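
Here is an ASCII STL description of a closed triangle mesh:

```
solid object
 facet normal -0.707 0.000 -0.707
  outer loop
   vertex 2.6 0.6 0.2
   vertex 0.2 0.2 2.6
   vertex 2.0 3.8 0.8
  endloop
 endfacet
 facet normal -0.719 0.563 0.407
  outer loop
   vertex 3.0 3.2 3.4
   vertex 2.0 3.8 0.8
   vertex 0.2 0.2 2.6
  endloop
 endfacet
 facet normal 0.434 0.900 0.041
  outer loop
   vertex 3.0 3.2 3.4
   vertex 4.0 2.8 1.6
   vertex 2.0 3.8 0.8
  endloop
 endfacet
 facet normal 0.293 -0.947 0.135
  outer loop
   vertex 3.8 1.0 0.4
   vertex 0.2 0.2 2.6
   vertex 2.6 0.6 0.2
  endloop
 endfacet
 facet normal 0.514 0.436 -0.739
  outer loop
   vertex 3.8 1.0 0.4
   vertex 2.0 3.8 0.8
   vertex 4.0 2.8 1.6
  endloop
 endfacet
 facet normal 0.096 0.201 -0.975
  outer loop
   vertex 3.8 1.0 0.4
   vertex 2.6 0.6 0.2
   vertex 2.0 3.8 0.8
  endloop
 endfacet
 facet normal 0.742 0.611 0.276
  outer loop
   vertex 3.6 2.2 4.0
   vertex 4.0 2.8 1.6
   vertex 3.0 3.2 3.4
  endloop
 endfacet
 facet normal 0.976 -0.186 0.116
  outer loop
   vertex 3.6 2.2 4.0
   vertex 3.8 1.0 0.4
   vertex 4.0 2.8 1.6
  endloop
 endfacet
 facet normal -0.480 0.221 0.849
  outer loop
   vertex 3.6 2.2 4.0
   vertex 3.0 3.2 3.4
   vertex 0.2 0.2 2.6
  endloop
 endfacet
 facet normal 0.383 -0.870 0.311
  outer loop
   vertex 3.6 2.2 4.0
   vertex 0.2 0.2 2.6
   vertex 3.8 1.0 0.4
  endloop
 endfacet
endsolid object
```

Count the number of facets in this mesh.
10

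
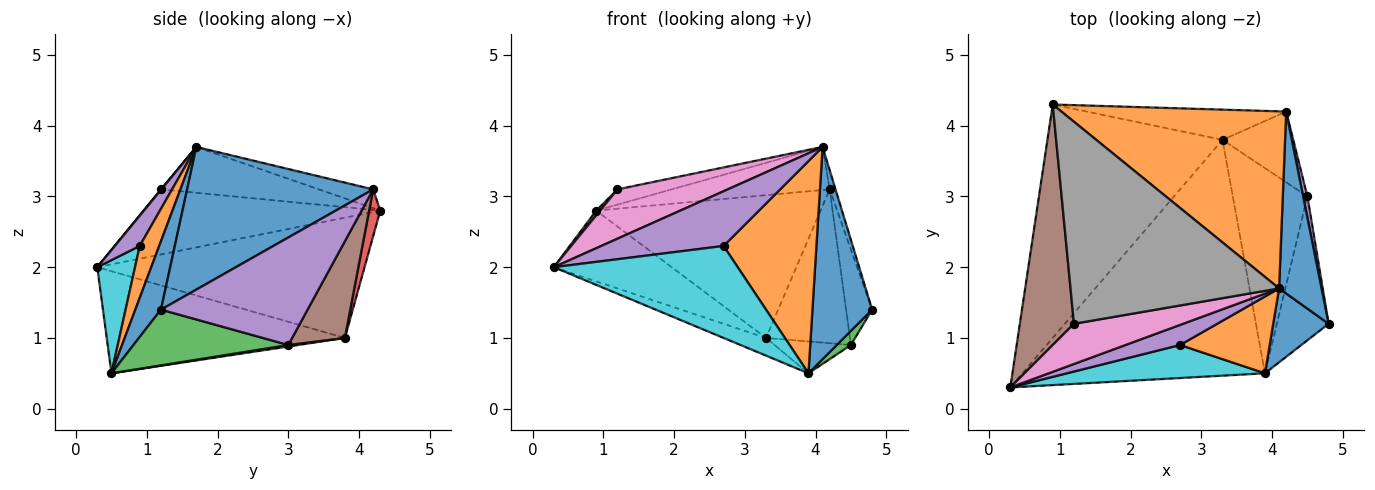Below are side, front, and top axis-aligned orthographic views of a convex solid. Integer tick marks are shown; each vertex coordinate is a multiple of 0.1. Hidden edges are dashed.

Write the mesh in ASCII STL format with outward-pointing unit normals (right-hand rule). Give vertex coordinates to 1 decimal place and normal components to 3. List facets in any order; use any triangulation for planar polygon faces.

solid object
 facet normal 0.958 0.030 0.285
  outer loop
   vertex 4.2 4.2 3.1
   vertex 4.1 1.7 3.7
   vertex 4.8 1.2 1.4
  endloop
 endfacet
 facet normal -0.081 0.236 0.968
  outer loop
   vertex 4.2 4.2 3.1
   vertex 0.9 4.3 2.8
   vertex 4.1 1.7 3.7
  endloop
 endfacet
 facet normal -0.549 0.242 -0.800
  outer loop
   vertex 3.3 3.8 1.0
   vertex 0.3 0.3 2.0
   vertex 0.9 4.3 2.8
  endloop
 endfacet
 facet normal 0.048 0.977 -0.207
  outer loop
   vertex 3.3 3.8 1.0
   vertex 0.9 4.3 2.8
   vertex 4.2 4.2 3.1
  endloop
 endfacet
 facet normal 0.188 -0.922 0.339
  outer loop
   vertex 2.7 0.9 2.3
   vertex 4.1 1.7 3.7
   vertex 0.3 0.3 2.0
  endloop
 endfacet
 facet normal -0.769 -0.013 0.639
  outer loop
   vertex 1.2 1.2 3.1
   vertex 0.9 4.3 2.8
   vertex 0.3 0.3 2.0
  endloop
 endfacet
 facet normal 0.003 -0.775 0.632
  outer loop
   vertex 1.2 1.2 3.1
   vertex 0.3 0.3 2.0
   vertex 4.1 1.7 3.7
  endloop
 endfacet
 facet normal -0.214 0.074 0.974
  outer loop
   vertex 1.2 1.2 3.1
   vertex 4.1 1.7 3.7
   vertex 0.9 4.3 2.8
  endloop
 endfacet
 facet normal -0.387 0.069 -0.920
  outer loop
   vertex 3.9 0.5 0.5
   vertex 0.3 0.3 2.0
   vertex 3.3 3.8 1.0
  endloop
 endfacet
 facet normal 0.190 -0.924 0.332
  outer loop
   vertex 3.9 0.5 0.5
   vertex 2.7 0.9 2.3
   vertex 0.3 0.3 2.0
  endloop
 endfacet
 facet normal 0.376 -0.875 0.305
  outer loop
   vertex 3.9 0.5 0.5
   vertex 4.8 1.2 1.4
   vertex 4.1 1.7 3.7
  endloop
 endfacet
 facet normal 0.193 -0.923 0.334
  outer loop
   vertex 3.9 0.5 0.5
   vertex 4.1 1.7 3.7
   vertex 2.7 0.9 2.3
  endloop
 endfacet
 facet normal 0.731 -0.067 -0.679
  outer loop
   vertex 4.5 3.0 0.9
   vertex 4.8 1.2 1.4
   vertex 3.9 0.5 0.5
  endloop
 endfacet
 facet normal 0.020 0.153 -0.988
  outer loop
   vertex 4.5 3.0 0.9
   vertex 3.9 0.5 0.5
   vertex 3.3 3.8 1.0
  endloop
 endfacet
 facet normal 0.984 0.175 0.039
  outer loop
   vertex 4.5 3.0 0.9
   vertex 4.2 4.2 3.1
   vertex 4.8 1.2 1.4
  endloop
 endfacet
 facet normal 0.496 0.789 -0.363
  outer loop
   vertex 4.5 3.0 0.9
   vertex 3.3 3.8 1.0
   vertex 4.2 4.2 3.1
  endloop
 endfacet
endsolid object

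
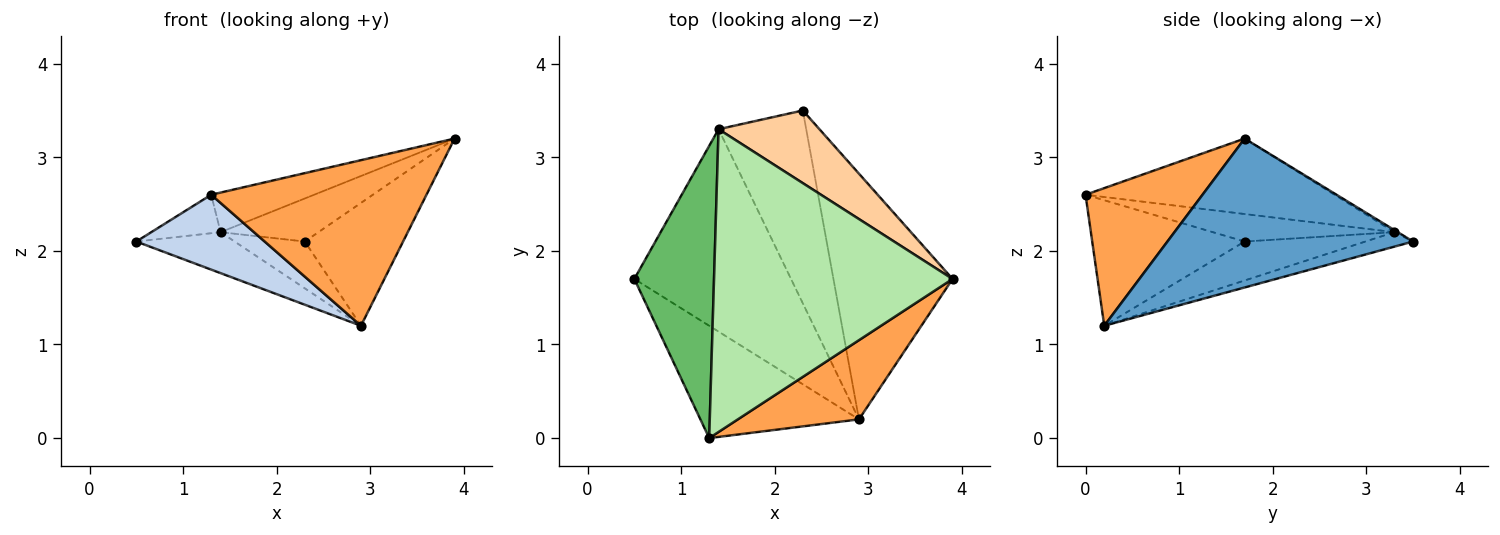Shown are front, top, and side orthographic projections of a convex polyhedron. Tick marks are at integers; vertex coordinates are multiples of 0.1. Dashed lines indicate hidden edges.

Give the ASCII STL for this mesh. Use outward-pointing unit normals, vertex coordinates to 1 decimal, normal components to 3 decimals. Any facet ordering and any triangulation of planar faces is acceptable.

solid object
 facet normal 0.745 0.298 -0.596
  outer loop
   vertex 2.9 0.2 1.2
   vertex 2.3 3.5 2.1
   vertex 3.9 1.7 3.2
  endloop
 endfacet
 facet normal -0.550 -0.463 -0.695
  outer loop
   vertex 1.3 0.0 2.6
   vertex 0.5 1.7 2.1
   vertex 2.9 0.2 1.2
  endloop
 endfacet
 facet normal 0.440 -0.810 0.387
  outer loop
   vertex 1.3 0.0 2.6
   vertex 2.9 0.2 1.2
   vertex 3.9 1.7 3.2
  endloop
 endfacet
 facet normal -0.018 0.510 0.860
  outer loop
   vertex 1.4 3.3 2.2
   vertex 3.9 1.7 3.2
   vertex 2.3 3.5 2.1
  endloop
 endfacet
 facet normal -0.324 0.124 0.938
  outer loop
   vertex 1.4 3.3 2.2
   vertex 0.5 1.7 2.1
   vertex 1.3 0.0 2.6
  endloop
 endfacet
 facet normal -0.299 0.124 0.946
  outer loop
   vertex 1.4 3.3 2.2
   vertex 1.3 0.0 2.6
   vertex 3.9 1.7 3.2
  endloop
 endfacet
 facet normal -0.237 0.193 -0.952
  outer loop
   vertex 1.4 3.3 2.2
   vertex 2.9 0.2 1.2
   vertex 0.5 1.7 2.1
  endloop
 endfacet
 facet normal -0.158 0.233 -0.960
  outer loop
   vertex 1.4 3.3 2.2
   vertex 2.3 3.5 2.1
   vertex 2.9 0.2 1.2
  endloop
 endfacet
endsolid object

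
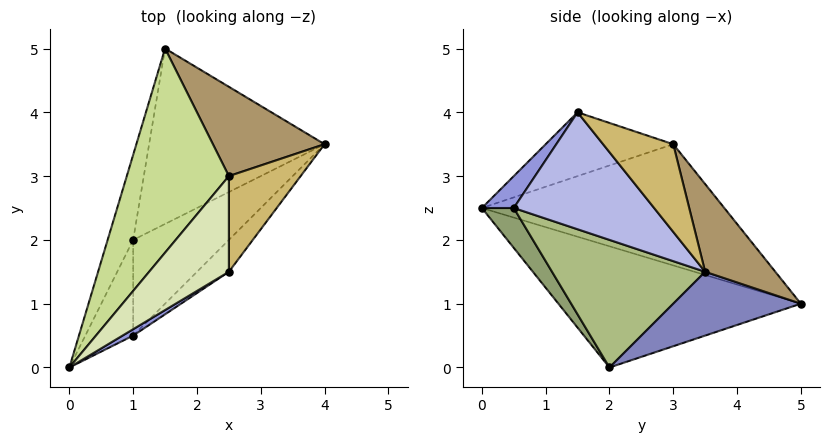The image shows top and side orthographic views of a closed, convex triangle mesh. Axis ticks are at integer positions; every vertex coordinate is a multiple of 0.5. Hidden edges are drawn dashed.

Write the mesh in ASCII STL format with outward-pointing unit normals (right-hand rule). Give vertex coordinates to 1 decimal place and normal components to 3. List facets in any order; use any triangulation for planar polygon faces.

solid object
 facet normal -0.953 0.226 -0.201
  outer loop
   vertex 1.0 2.0 0.0
   vertex 0.0 0.0 2.5
   vertex 1.5 5.0 1.0
  endloop
 endfacet
 facet normal 0.331 0.248 -0.910
  outer loop
   vertex 1.0 2.0 0.0
   vertex 1.5 5.0 1.0
   vertex 4.0 3.5 1.5
  endloop
 endfacet
 facet normal 0.442 -0.885 0.147
  outer loop
   vertex 1.0 0.5 2.5
   vertex 2.5 1.5 4.0
   vertex 0.0 0.0 2.5
  endloop
 endfacet
 facet normal 0.665 -0.725 -0.181
  outer loop
   vertex 1.0 0.5 2.5
   vertex 4.0 3.5 1.5
   vertex 2.5 1.5 4.0
  endloop
 endfacet
 facet normal 0.394 -0.788 -0.473
  outer loop
   vertex 1.0 0.5 2.5
   vertex 0.0 0.0 2.5
   vertex 1.0 2.0 0.0
  endloop
 endfacet
 facet normal 0.566 -0.707 -0.424
  outer loop
   vertex 1.0 0.5 2.5
   vertex 1.0 2.0 0.0
   vertex 4.0 3.5 1.5
  endloop
 endfacet
 facet normal -0.705 0.389 0.593
  outer loop
   vertex 2.5 3.0 3.5
   vertex 1.5 5.0 1.0
   vertex 0.0 0.0 2.5
  endloop
 endfacet
 facet normal -0.605 0.252 0.756
  outer loop
   vertex 2.5 3.0 3.5
   vertex 0.0 0.0 2.5
   vertex 2.5 1.5 4.0
  endloop
 endfacet
 facet normal 0.378 0.791 0.481
  outer loop
   vertex 2.5 3.0 3.5
   vertex 4.0 3.5 1.5
   vertex 1.5 5.0 1.0
  endloop
 endfacet
 facet normal 0.757 0.207 0.620
  outer loop
   vertex 2.5 3.0 3.5
   vertex 2.5 1.5 4.0
   vertex 4.0 3.5 1.5
  endloop
 endfacet
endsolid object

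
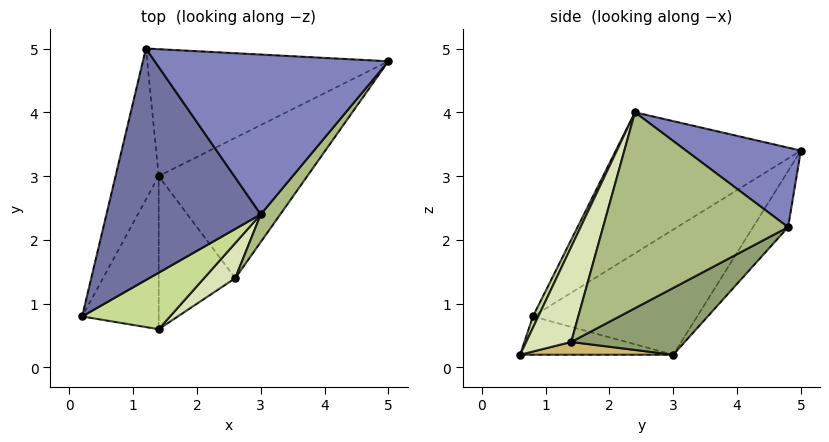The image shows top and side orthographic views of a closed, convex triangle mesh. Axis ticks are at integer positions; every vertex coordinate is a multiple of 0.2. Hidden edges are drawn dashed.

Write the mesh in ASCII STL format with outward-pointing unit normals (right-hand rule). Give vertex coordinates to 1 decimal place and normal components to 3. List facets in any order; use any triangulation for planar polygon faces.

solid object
 facet normal -0.647 -0.284 0.708
  outer loop
   vertex 3.0 2.4 4.0
   vertex 1.2 5.0 3.4
   vertex 0.2 0.8 0.8
  endloop
 endfacet
 facet normal 0.295 0.404 0.866
  outer loop
   vertex 3.0 2.4 4.0
   vertex 5.0 4.8 2.2
   vertex 1.2 5.0 3.4
  endloop
 endfacet
 facet normal -0.870 0.393 -0.300
  outer loop
   vertex 1.4 3.0 0.2
   vertex 0.2 0.8 0.8
   vertex 1.2 5.0 3.4
  endloop
 endfacet
 facet normal -0.124 0.838 -0.531
  outer loop
   vertex 1.4 3.0 0.2
   vertex 1.2 5.0 3.4
   vertex 5.0 4.8 2.2
  endloop
 endfacet
 facet normal 0.403 0.190 -0.895
  outer loop
   vertex 2.6 1.4 0.4
   vertex 1.4 3.0 0.2
   vertex 5.0 4.8 2.2
  endloop
 endfacet
 facet normal 0.794 -0.602 0.079
  outer loop
   vertex 2.6 1.4 0.4
   vertex 5.0 4.8 2.2
   vertex 3.0 2.4 4.0
  endloop
 endfacet
 facet normal 0.053 -0.911 0.409
  outer loop
   vertex 1.4 0.6 0.2
   vertex 3.0 2.4 4.0
   vertex 0.2 0.8 0.8
  endloop
 endfacet
 facet normal 0.526 -0.833 0.173
  outer loop
   vertex 1.4 0.6 0.2
   vertex 2.6 1.4 0.4
   vertex 3.0 2.4 4.0
  endloop
 endfacet
 facet normal -0.447 0.000 -0.894
  outer loop
   vertex 1.4 0.6 0.2
   vertex 0.2 0.8 0.8
   vertex 1.4 3.0 0.2
  endloop
 endfacet
 facet normal 0.164 0.000 -0.986
  outer loop
   vertex 1.4 0.6 0.2
   vertex 1.4 3.0 0.2
   vertex 2.6 1.4 0.4
  endloop
 endfacet
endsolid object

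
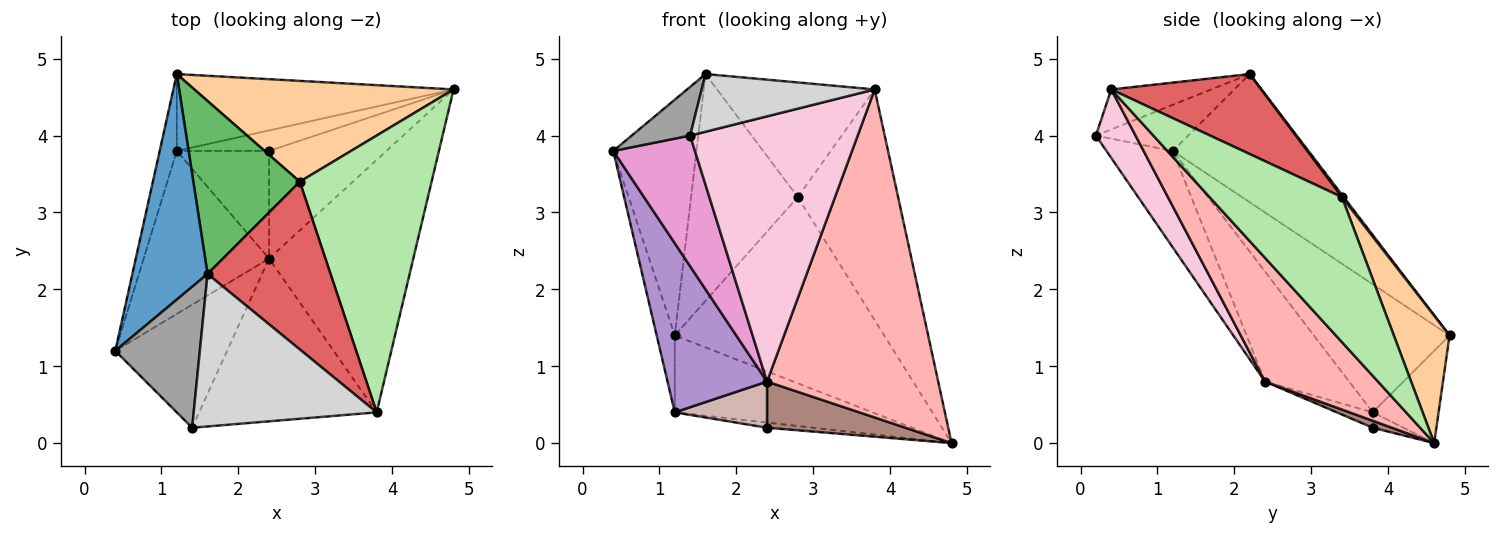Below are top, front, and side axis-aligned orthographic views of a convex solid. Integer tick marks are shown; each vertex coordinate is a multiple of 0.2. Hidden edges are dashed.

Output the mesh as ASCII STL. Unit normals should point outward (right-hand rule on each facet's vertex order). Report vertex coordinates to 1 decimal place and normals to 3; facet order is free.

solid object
 facet normal -0.762 0.468 0.447
  outer loop
   vertex 1.6 2.2 4.8
   vertex 1.2 4.8 1.4
   vertex 0.4 1.2 3.8
  endloop
 endfacet
 facet normal -0.983 0.131 -0.131
  outer loop
   vertex 1.2 3.8 0.4
   vertex 0.4 1.2 3.8
   vertex 1.2 4.8 1.4
  endloop
 endfacet
 facet normal -0.229 0.688 -0.688
  outer loop
   vertex 1.2 3.8 0.4
   vertex 1.2 4.8 1.4
   vertex 4.8 4.6 0.0
  endloop
 endfacet
 facet normal 0.228 0.856 0.464
  outer loop
   vertex 2.8 3.4 3.2
   vertex 4.8 4.6 0.0
   vertex 1.2 4.8 1.4
  endloop
 endfacet
 facet normal 0.013 0.795 0.606
  outer loop
   vertex 2.8 3.4 3.2
   vertex 1.2 4.8 1.4
   vertex 1.6 2.2 4.8
  endloop
 endfacet
 facet normal 0.645 0.489 0.587
  outer loop
   vertex 2.8 3.4 3.2
   vertex 3.8 0.4 4.6
   vertex 4.8 4.6 0.0
  endloop
 endfacet
 facet normal 0.473 0.497 0.727
  outer loop
   vertex 2.8 3.4 3.2
   vertex 1.6 2.2 4.8
   vertex 3.8 0.4 4.6
  endloop
 endfacet
 facet normal 0.464 -0.702 -0.540
  outer loop
   vertex 2.4 2.4 0.8
   vertex 4.8 4.6 0.0
   vertex 3.8 0.4 4.6
  endloop
 endfacet
 facet normal -0.520 -0.615 -0.593
  outer loop
   vertex 2.4 2.4 0.8
   vertex 0.4 1.2 3.8
   vertex 1.2 3.8 0.4
  endloop
 endfacet
 facet normal -0.160 0.239 -0.958
  outer loop
   vertex 2.4 3.8 0.2
   vertex 1.2 3.8 0.4
   vertex 4.8 4.6 0.0
  endloop
 endfacet
 facet normal 0.055 -0.393 -0.918
  outer loop
   vertex 2.4 3.8 0.2
   vertex 4.8 4.6 0.0
   vertex 2.4 2.4 0.8
  endloop
 endfacet
 facet normal -0.151 -0.389 -0.909
  outer loop
   vertex 2.4 3.8 0.2
   vertex 2.4 2.4 0.8
   vertex 1.2 3.8 0.4
  endloop
 endfacet
 facet normal -0.509 -0.627 -0.590
  outer loop
   vertex 1.4 0.2 4.0
   vertex 0.4 1.2 3.8
   vertex 2.4 2.4 0.8
  endloop
 endfacet
 facet normal 0.198 -0.836 -0.513
  outer loop
   vertex 1.4 0.2 4.0
   vertex 2.4 2.4 0.8
   vertex 3.8 0.4 4.6
  endloop
 endfacet
 facet normal -0.458 -0.290 0.840
  outer loop
   vertex 1.4 0.2 4.0
   vertex 1.6 2.2 4.8
   vertex 0.4 1.2 3.8
  endloop
 endfacet
 facet normal -0.200 -0.347 0.916
  outer loop
   vertex 1.4 0.2 4.0
   vertex 3.8 0.4 4.6
   vertex 1.6 2.2 4.8
  endloop
 endfacet
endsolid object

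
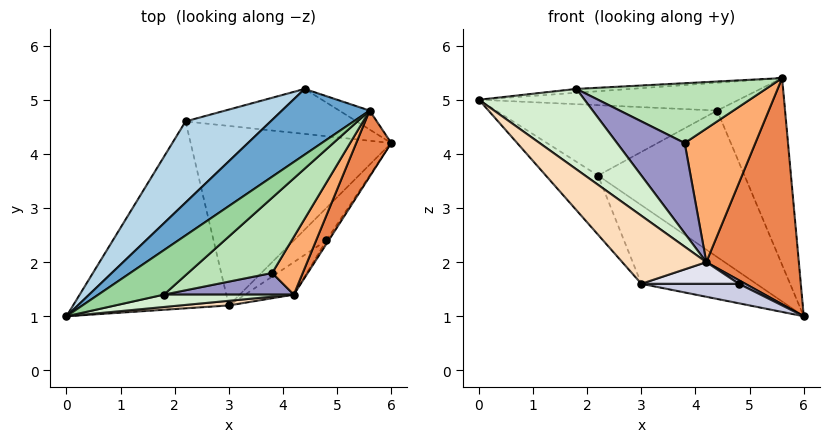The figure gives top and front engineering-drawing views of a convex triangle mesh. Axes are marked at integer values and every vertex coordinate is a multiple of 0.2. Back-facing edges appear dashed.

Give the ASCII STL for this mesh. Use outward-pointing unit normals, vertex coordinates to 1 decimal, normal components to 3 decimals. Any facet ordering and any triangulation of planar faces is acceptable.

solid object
 facet normal -0.314 0.370 0.874
  outer loop
   vertex 5.6 4.8 5.4
   vertex 4.4 5.2 4.8
   vertex 0.0 1.0 5.0
  endloop
 endfacet
 facet normal 0.357 0.929 -0.094
  outer loop
   vertex 5.6 4.8 5.4
   vertex 6.0 4.2 1.0
   vertex 4.4 5.2 4.8
  endloop
 endfacet
 facet normal -0.509 0.564 0.651
  outer loop
   vertex 2.2 4.6 3.6
   vertex 0.0 1.0 5.0
   vertex 4.4 5.2 4.8
  endloop
 endfacet
 facet normal -0.100 0.951 -0.292
  outer loop
   vertex 2.2 4.6 3.6
   vertex 4.4 5.2 4.8
   vertex 6.0 4.2 1.0
  endloop
 endfacet
 facet normal 0.855 -0.498 0.146
  outer loop
   vertex 4.2 1.4 2.0
   vertex 6.0 4.2 1.0
   vertex 5.6 4.8 5.4
  endloop
 endfacet
 facet normal 0.785 -0.569 0.246
  outer loop
   vertex 3.8 1.8 4.2
   vertex 4.2 1.4 2.0
   vertex 5.6 4.8 5.4
  endloop
 endfacet
 facet normal -0.740 0.203 -0.641
  outer loop
   vertex 3.0 1.2 1.6
   vertex 0.0 1.0 5.0
   vertex 2.2 4.6 3.6
  endloop
 endfacet
 facet normal 0.142 -0.988 0.067
  outer loop
   vertex 3.0 1.2 1.6
   vertex 4.2 1.4 2.0
   vertex 0.0 1.0 5.0
  endloop
 endfacet
 facet normal -0.505 0.346 -0.791
  outer loop
   vertex 3.0 1.2 1.6
   vertex 2.2 4.6 3.6
   vertex 6.0 4.2 1.0
  endloop
 endfacet
 facet normal -0.129 0.086 0.988
  outer loop
   vertex 1.8 1.4 5.2
   vertex 5.6 4.8 5.4
   vertex 0.0 1.0 5.0
  endloop
 endfacet
 facet normal 0.458 -0.553 0.696
  outer loop
   vertex 1.8 1.4 5.2
   vertex 3.8 1.8 4.2
   vertex 5.6 4.8 5.4
  endloop
 endfacet
 facet normal 0.199 -0.969 0.149
  outer loop
   vertex 1.8 1.4 5.2
   vertex 0.0 1.0 5.0
   vertex 4.2 1.4 2.0
  endloop
 endfacet
 facet normal 0.297 -0.928 0.223
  outer loop
   vertex 1.8 1.4 5.2
   vertex 4.2 1.4 2.0
   vertex 3.8 1.8 4.2
  endloop
 endfacet
 facet normal 0.577 -0.577 -0.577
  outer loop
   vertex 4.8 2.4 1.6
   vertex 6.0 4.2 1.0
   vertex 4.2 1.4 2.0
  endloop
 endfacet
 facet normal 0.324 -0.487 -0.811
  outer loop
   vertex 4.8 2.4 1.6
   vertex 3.0 1.2 1.6
   vertex 6.0 4.2 1.0
  endloop
 endfacet
 facet normal 0.347 -0.520 -0.780
  outer loop
   vertex 4.8 2.4 1.6
   vertex 4.2 1.4 2.0
   vertex 3.0 1.2 1.6
  endloop
 endfacet
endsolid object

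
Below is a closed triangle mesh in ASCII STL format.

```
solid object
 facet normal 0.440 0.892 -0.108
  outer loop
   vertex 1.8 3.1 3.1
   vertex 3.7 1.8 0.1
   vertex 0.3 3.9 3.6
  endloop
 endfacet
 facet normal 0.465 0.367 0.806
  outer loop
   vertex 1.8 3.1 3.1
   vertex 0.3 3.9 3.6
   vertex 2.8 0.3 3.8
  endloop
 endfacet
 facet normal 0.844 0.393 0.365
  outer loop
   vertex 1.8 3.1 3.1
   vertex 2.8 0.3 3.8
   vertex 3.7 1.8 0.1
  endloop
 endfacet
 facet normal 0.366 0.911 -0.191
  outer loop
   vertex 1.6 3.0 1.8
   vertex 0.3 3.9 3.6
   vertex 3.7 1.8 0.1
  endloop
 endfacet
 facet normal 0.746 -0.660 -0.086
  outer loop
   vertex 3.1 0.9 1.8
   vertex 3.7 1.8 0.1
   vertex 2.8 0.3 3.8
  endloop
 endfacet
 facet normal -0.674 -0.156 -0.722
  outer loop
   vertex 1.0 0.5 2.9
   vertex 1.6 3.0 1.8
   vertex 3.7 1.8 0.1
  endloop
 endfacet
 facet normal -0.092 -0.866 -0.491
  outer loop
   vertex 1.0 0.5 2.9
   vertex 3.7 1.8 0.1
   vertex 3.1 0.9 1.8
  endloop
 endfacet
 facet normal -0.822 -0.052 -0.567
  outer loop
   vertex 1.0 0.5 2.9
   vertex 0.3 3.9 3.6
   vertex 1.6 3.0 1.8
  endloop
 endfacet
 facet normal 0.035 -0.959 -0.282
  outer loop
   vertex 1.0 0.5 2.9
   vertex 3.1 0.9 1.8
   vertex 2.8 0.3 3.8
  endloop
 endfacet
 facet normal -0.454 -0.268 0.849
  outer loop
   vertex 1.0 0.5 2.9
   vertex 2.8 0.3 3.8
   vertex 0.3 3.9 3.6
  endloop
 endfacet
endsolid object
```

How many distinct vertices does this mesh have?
7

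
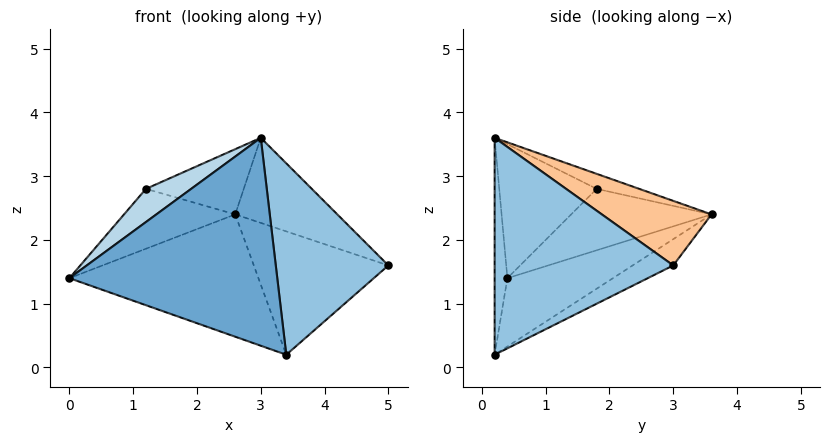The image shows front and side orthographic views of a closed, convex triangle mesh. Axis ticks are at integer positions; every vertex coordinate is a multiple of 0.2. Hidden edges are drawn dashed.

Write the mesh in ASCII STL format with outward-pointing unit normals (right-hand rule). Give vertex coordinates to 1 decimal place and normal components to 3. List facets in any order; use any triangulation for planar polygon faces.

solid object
 facet normal -0.061 -0.998 -0.007
  outer loop
   vertex 3.0 0.2 3.6
   vertex 0.0 0.4 1.4
   vertex 3.4 0.2 0.2
  endloop
 endfacet
 facet normal 0.842 -0.531 0.099
  outer loop
   vertex 3.0 0.2 3.6
   vertex 3.4 0.2 0.2
   vertex 5.0 3.0 1.6
  endloop
 endfacet
 facet normal -0.581 -0.270 0.768
  outer loop
   vertex 1.2 1.8 2.8
   vertex 0.0 0.4 1.4
   vertex 3.0 0.2 3.6
  endloop
 endfacet
 facet normal -0.267 0.478 -0.837
  outer loop
   vertex 2.6 3.6 2.4
   vertex 3.4 0.2 0.2
   vertex 0.0 0.4 1.4
  endloop
 endfacet
 facet normal -0.154 0.511 -0.846
  outer loop
   vertex 2.6 3.6 2.4
   vertex 5.0 3.0 1.6
   vertex 3.4 0.2 0.2
  endloop
 endfacet
 facet normal -0.783 0.620 0.051
  outer loop
   vertex 2.6 3.6 2.4
   vertex 0.0 0.4 1.4
   vertex 1.2 1.8 2.8
  endloop
 endfacet
 facet normal 0.374 0.347 0.860
  outer loop
   vertex 2.6 3.6 2.4
   vertex 3.0 0.2 3.6
   vertex 5.0 3.0 1.6
  endloop
 endfacet
 facet normal -0.137 0.315 0.939
  outer loop
   vertex 2.6 3.6 2.4
   vertex 1.2 1.8 2.8
   vertex 3.0 0.2 3.6
  endloop
 endfacet
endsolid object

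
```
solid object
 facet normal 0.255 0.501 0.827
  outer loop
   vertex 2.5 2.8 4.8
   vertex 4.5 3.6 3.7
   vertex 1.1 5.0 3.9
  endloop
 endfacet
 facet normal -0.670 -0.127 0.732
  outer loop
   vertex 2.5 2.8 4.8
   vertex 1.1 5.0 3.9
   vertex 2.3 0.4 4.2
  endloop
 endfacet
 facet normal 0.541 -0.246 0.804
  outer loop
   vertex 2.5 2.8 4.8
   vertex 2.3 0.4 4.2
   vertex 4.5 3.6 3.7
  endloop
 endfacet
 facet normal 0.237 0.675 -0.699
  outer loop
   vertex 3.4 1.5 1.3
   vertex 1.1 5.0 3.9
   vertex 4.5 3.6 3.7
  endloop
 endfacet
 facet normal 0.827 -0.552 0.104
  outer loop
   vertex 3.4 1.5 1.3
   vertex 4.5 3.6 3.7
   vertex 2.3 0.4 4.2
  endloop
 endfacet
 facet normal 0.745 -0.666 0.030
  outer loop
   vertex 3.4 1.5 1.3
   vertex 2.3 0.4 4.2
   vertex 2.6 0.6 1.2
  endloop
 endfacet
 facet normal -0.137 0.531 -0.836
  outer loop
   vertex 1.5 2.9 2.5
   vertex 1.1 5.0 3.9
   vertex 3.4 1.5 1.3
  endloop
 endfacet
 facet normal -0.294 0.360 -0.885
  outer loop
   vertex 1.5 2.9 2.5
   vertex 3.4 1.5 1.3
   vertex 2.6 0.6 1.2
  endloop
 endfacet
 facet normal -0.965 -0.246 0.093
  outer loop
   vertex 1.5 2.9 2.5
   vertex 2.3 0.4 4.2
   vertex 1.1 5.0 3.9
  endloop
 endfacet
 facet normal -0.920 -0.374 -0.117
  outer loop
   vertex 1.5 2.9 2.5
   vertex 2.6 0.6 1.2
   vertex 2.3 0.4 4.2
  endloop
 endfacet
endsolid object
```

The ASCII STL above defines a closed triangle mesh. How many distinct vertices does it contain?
7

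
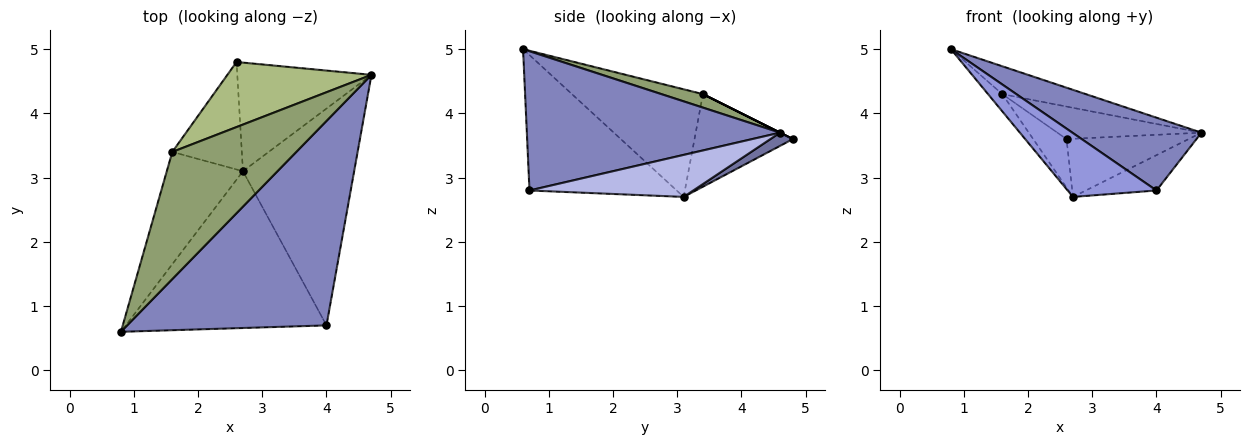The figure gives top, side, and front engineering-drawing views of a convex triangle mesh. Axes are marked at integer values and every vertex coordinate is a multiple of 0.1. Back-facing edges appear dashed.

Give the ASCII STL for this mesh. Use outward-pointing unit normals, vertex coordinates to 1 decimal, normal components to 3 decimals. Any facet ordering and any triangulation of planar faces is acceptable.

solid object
 facet normal 0.087 0.470 -0.878
  outer loop
   vertex 2.7 3.1 2.7
   vertex 2.6 4.8 3.6
   vertex 4.7 4.6 3.7
  endloop
 endfacet
 facet normal 0.550 -0.280 0.787
  outer loop
   vertex 4.0 0.7 2.8
   vertex 4.7 4.6 3.7
   vertex 0.8 0.6 5.0
  endloop
 endfacet
 facet normal -0.530 -0.320 -0.785
  outer loop
   vertex 4.0 0.7 2.8
   vertex 0.8 0.6 5.0
   vertex 2.7 3.1 2.7
  endloop
 endfacet
 facet normal 0.349 0.151 -0.925
  outer loop
   vertex 4.0 0.7 2.8
   vertex 2.7 3.1 2.7
   vertex 4.7 4.6 3.7
  endloop
 endfacet
 facet normal 0.106 0.213 0.971
  outer loop
   vertex 1.6 3.4 4.3
   vertex 0.8 0.6 5.0
   vertex 4.7 4.6 3.7
  endloop
 endfacet
 facet normal 0.000 0.447 0.894
  outer loop
   vertex 1.6 3.4 4.3
   vertex 4.7 4.6 3.7
   vertex 2.6 4.8 3.6
  endloop
 endfacet
 facet normal -0.813 0.088 -0.576
  outer loop
   vertex 1.6 3.4 4.3
   vertex 2.7 3.1 2.7
   vertex 0.8 0.6 5.0
  endloop
 endfacet
 facet normal -0.772 0.261 -0.580
  outer loop
   vertex 1.6 3.4 4.3
   vertex 2.6 4.8 3.6
   vertex 2.7 3.1 2.7
  endloop
 endfacet
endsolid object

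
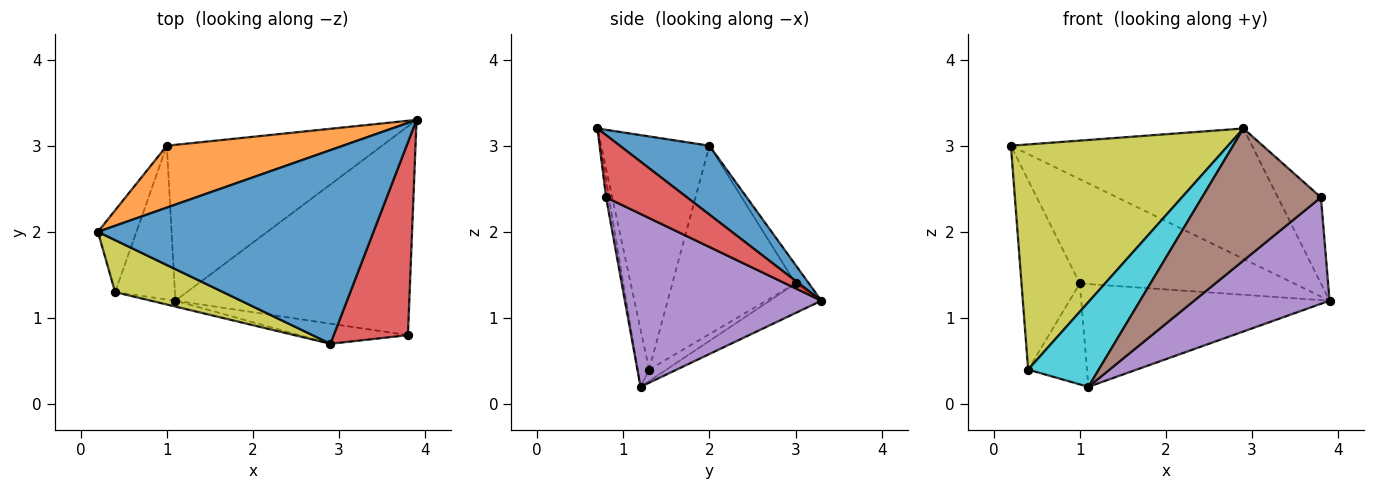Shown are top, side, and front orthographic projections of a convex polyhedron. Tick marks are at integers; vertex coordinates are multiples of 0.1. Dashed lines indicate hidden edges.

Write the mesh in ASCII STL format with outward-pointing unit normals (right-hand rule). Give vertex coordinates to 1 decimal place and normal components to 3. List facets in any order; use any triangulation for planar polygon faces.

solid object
 facet normal 0.203 0.547 0.812
  outer loop
   vertex 2.9 0.7 3.2
   vertex 3.9 3.3 1.2
   vertex 0.2 2.0 3.0
  endloop
 endfacet
 facet normal -0.054 0.859 0.510
  outer loop
   vertex 1.0 3.0 1.4
   vertex 0.2 2.0 3.0
   vertex 3.9 3.3 1.2
  endloop
 endfacet
 facet normal -0.114 0.547 -0.830
  outer loop
   vertex 1.0 3.0 1.4
   vertex 3.9 3.3 1.2
   vertex 1.1 1.2 0.2
  endloop
 endfacet
 facet normal 0.608 0.324 0.725
  outer loop
   vertex 3.8 0.8 2.4
   vertex 3.9 3.3 1.2
   vertex 2.9 0.7 3.2
  endloop
 endfacet
 facet normal 0.550 -0.379 -0.744
  outer loop
   vertex 3.8 0.8 2.4
   vertex 1.1 1.2 0.2
   vertex 3.9 3.3 1.2
  endloop
 endfacet
 facet normal -0.024 -0.988 -0.150
  outer loop
   vertex 3.8 0.8 2.4
   vertex 2.9 0.7 3.2
   vertex 1.1 1.2 0.2
  endloop
 endfacet
 facet normal -0.889 0.421 -0.182
  outer loop
   vertex 0.4 1.3 0.4
   vertex 0.2 2.0 3.0
   vertex 1.0 3.0 1.4
  endloop
 endfacet
 facet normal -0.159 0.542 -0.826
  outer loop
   vertex 0.4 1.3 0.4
   vertex 1.0 3.0 1.4
   vertex 1.1 1.2 0.2
  endloop
 endfacet
 facet normal -0.437 -0.876 0.202
  outer loop
   vertex 0.4 1.3 0.4
   vertex 2.9 0.7 3.2
   vertex 0.2 2.0 3.0
  endloop
 endfacet
 facet normal -0.160 -0.985 -0.068
  outer loop
   vertex 0.4 1.3 0.4
   vertex 1.1 1.2 0.2
   vertex 2.9 0.7 3.2
  endloop
 endfacet
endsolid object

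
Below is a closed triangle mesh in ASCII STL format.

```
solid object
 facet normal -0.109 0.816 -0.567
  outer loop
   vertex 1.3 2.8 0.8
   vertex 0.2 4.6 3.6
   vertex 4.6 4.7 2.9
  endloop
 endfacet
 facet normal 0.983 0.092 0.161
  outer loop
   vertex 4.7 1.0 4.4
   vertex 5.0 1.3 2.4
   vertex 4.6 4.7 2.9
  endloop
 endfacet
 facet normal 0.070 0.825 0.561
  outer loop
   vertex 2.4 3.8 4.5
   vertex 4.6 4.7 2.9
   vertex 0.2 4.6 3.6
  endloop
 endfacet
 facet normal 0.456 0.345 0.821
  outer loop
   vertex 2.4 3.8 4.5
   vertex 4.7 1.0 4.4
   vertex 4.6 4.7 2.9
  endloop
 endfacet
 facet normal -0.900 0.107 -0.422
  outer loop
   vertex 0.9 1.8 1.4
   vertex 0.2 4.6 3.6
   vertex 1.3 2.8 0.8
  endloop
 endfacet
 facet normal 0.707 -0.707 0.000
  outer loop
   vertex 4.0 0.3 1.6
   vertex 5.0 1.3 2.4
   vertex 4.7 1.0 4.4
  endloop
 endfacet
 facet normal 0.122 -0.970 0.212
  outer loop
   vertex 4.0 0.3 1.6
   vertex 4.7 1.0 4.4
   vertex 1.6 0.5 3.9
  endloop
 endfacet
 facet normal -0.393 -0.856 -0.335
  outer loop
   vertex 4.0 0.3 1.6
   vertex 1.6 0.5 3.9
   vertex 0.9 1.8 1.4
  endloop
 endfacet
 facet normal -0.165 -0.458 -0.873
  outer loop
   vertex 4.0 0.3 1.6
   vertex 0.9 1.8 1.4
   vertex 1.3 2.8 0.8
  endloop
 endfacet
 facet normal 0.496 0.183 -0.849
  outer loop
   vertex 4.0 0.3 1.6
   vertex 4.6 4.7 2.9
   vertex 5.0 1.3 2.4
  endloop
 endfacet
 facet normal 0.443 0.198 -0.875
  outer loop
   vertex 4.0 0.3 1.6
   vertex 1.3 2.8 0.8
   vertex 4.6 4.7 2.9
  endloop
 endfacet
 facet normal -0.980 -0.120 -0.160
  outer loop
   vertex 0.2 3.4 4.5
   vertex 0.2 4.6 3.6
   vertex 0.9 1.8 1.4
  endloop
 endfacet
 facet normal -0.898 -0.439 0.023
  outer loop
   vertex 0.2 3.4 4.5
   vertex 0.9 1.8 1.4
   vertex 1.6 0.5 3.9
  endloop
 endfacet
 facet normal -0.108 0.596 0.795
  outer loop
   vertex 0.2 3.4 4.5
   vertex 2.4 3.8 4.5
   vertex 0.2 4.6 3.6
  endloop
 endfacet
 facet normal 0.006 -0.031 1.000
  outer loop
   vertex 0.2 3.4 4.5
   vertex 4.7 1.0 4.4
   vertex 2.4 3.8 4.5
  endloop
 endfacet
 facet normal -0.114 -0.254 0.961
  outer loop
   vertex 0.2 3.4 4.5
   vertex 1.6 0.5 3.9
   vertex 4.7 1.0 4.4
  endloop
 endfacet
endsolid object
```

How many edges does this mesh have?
24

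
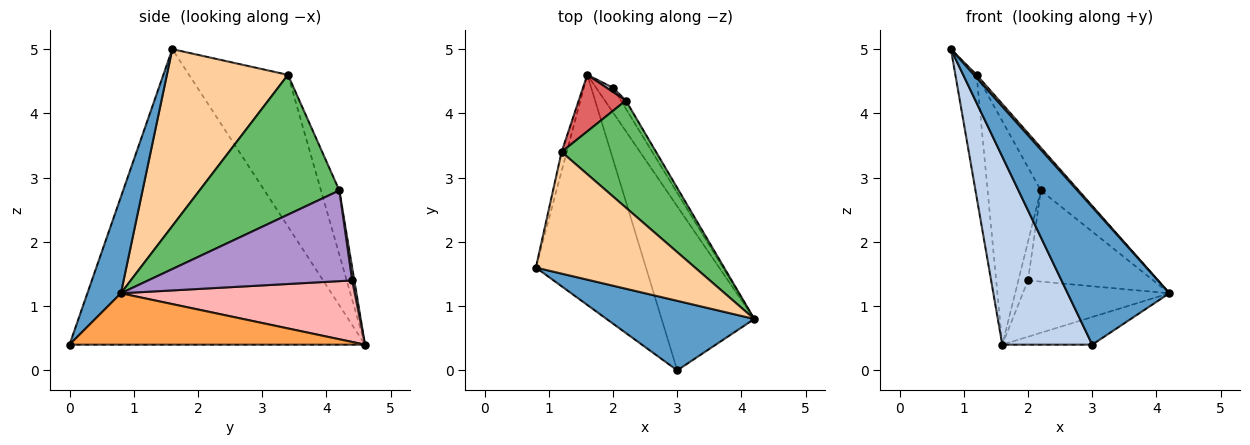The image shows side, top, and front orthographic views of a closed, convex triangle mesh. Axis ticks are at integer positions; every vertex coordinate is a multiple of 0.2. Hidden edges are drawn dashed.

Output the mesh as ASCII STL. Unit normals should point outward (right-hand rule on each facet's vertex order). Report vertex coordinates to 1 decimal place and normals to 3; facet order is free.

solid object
 facet normal 0.282 -0.856 0.433
  outer loop
   vertex 3.0 0.0 0.4
   vertex 4.2 0.8 1.2
   vertex 0.8 1.6 5.0
  endloop
 endfacet
 facet normal -0.901 -0.274 -0.336
  outer loop
   vertex 3.0 0.0 0.4
   vertex 0.8 1.6 5.0
   vertex 1.6 4.6 0.4
  endloop
 endfacet
 facet normal 0.480 0.146 -0.865
  outer loop
   vertex 3.0 0.0 0.4
   vertex 1.6 4.6 0.4
   vertex 4.2 0.8 1.2
  endloop
 endfacet
 facet normal 0.743 -0.017 0.669
  outer loop
   vertex 1.2 3.4 4.6
   vertex 0.8 1.6 5.0
   vertex 4.2 0.8 1.2
  endloop
 endfacet
 facet normal 0.809 0.219 0.546
  outer loop
   vertex 1.2 3.4 4.6
   vertex 4.2 0.8 1.2
   vertex 2.2 4.2 2.8
  endloop
 endfacet
 facet normal -0.977 0.210 -0.033
  outer loop
   vertex 1.2 3.4 4.6
   vertex 1.6 4.6 0.4
   vertex 0.8 1.6 5.0
  endloop
 endfacet
 facet normal -0.317 0.919 0.233
  outer loop
   vertex 1.2 3.4 4.6
   vertex 2.2 4.2 2.8
   vertex 1.6 4.6 0.4
  endloop
 endfacet
 facet normal 0.825 0.517 -0.227
  outer loop
   vertex 2.0 4.4 1.4
   vertex 4.2 0.8 1.2
   vertex 1.6 4.6 0.4
  endloop
 endfacet
 facet normal 0.851 0.523 -0.047
  outer loop
   vertex 2.0 4.4 1.4
   vertex 2.2 4.2 2.8
   vertex 4.2 0.8 1.2
  endloop
 endfacet
 facet normal 0.216 0.970 0.108
  outer loop
   vertex 2.0 4.4 1.4
   vertex 1.6 4.6 0.4
   vertex 2.2 4.2 2.8
  endloop
 endfacet
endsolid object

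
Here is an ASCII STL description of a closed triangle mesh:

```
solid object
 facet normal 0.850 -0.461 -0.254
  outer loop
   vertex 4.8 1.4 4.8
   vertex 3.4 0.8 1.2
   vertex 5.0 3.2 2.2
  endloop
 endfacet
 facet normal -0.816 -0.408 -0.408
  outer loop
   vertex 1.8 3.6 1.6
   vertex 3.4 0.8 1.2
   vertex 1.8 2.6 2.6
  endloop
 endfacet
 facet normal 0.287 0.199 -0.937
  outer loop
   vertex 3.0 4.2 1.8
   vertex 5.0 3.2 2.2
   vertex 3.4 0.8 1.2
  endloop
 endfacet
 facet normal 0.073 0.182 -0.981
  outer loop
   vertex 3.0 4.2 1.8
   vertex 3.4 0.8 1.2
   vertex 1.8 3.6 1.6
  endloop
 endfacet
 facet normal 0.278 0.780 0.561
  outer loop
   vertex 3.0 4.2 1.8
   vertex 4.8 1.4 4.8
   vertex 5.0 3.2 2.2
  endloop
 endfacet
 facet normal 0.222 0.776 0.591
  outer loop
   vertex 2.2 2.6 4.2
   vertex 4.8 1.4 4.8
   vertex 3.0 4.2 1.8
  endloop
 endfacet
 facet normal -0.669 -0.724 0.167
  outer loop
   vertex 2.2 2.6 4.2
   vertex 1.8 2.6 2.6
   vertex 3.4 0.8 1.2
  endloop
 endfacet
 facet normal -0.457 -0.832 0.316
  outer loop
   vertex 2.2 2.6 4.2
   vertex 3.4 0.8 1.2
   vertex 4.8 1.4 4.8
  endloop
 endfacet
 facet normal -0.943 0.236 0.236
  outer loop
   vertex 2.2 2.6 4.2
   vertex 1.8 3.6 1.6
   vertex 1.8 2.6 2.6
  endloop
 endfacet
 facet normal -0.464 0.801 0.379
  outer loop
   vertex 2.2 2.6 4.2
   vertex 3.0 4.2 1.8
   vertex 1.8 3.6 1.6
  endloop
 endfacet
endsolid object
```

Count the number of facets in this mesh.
10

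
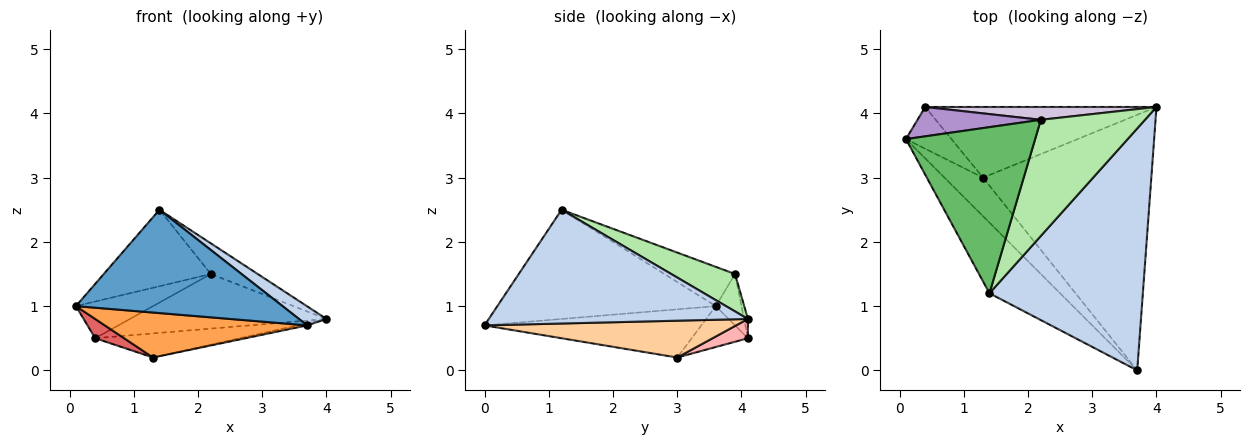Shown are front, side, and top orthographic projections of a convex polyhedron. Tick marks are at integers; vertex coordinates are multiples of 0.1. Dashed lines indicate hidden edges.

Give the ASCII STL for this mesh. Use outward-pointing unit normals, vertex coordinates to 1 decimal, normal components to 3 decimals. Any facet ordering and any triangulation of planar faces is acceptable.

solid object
 facet normal -0.657 -0.622 -0.425
  outer loop
   vertex 1.4 1.2 2.5
   vertex 0.1 3.6 1.0
   vertex 3.7 0.0 0.7
  endloop
 endfacet
 facet normal 0.594 -0.063 0.802
  outer loop
   vertex 1.4 1.2 2.5
   vertex 3.7 0.0 0.7
   vertex 4.0 4.1 0.8
  endloop
 endfacet
 facet normal -0.631 -0.589 -0.505
  outer loop
   vertex 1.3 3.0 0.2
   vertex 3.7 0.0 0.7
   vertex 0.1 3.6 1.0
  endloop
 endfacet
 facet normal 0.214 0.008 -0.977
  outer loop
   vertex 1.3 3.0 0.2
   vertex 4.0 4.1 0.8
   vertex 3.7 0.0 0.7
  endloop
 endfacet
 facet normal -0.266 0.403 0.876
  outer loop
   vertex 2.2 3.9 1.5
   vertex 0.1 3.6 1.0
   vertex 1.4 1.2 2.5
  endloop
 endfacet
 facet normal 0.328 0.241 0.913
  outer loop
   vertex 2.2 3.9 1.5
   vertex 1.4 1.2 2.5
   vertex 4.0 4.1 0.8
  endloop
 endfacet
 facet normal -0.632 -0.325 -0.704
  outer loop
   vertex 0.4 4.1 0.5
   vertex 1.3 3.0 0.2
   vertex 0.1 3.6 1.0
  endloop
 endfacet
 facet normal 0.079 0.322 -0.944
  outer loop
   vertex 0.4 4.1 0.5
   vertex 4.0 4.1 0.8
   vertex 1.3 3.0 0.2
  endloop
 endfacet
 facet normal -0.252 0.756 0.605
  outer loop
   vertex 0.4 4.1 0.5
   vertex 0.1 3.6 1.0
   vertex 2.2 3.9 1.5
  endloop
 endfacet
 facet normal -0.019 0.973 0.229
  outer loop
   vertex 0.4 4.1 0.5
   vertex 2.2 3.9 1.5
   vertex 4.0 4.1 0.8
  endloop
 endfacet
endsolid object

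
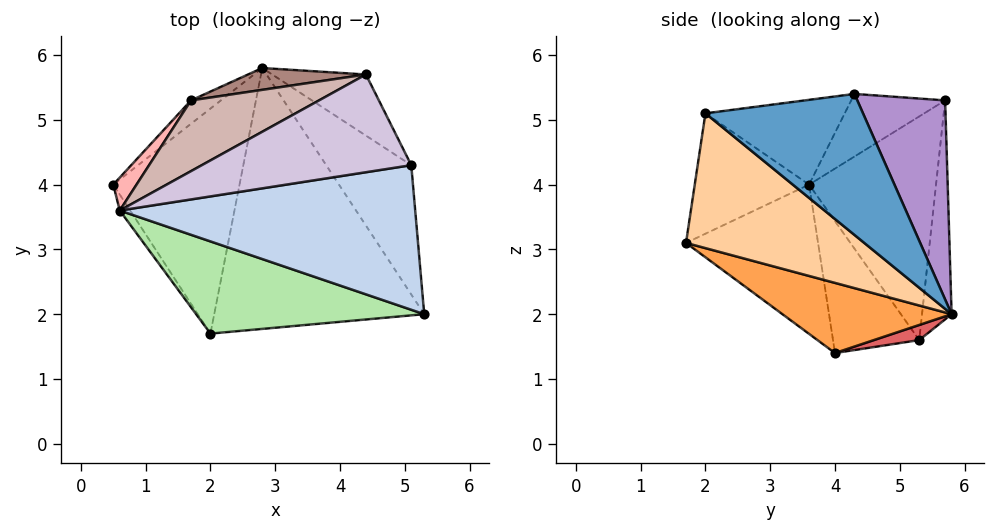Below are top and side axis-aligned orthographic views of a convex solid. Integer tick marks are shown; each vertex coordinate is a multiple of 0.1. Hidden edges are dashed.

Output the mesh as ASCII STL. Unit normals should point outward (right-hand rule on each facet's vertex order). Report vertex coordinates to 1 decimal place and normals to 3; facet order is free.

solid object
 facet normal 0.848 0.140 -0.512
  outer loop
   vertex 5.1 4.3 5.4
   vertex 5.3 2.0 5.1
   vertex 2.8 5.8 2.0
  endloop
 endfacet
 facet normal -0.273 -0.148 0.951
  outer loop
   vertex 0.6 3.6 4.0
   vertex 5.3 2.0 5.1
   vertex 5.1 4.3 5.4
  endloop
 endfacet
 facet normal 0.461 -0.313 -0.830
  outer loop
   vertex 2.0 1.7 3.1
   vertex 0.5 4.0 1.4
   vertex 2.8 5.8 2.0
  endloop
 endfacet
 facet normal 0.513 -0.314 -0.799
  outer loop
   vertex 2.0 1.7 3.1
   vertex 2.8 5.8 2.0
   vertex 5.3 2.0 5.1
  endloop
 endfacet
 facet normal -0.816 -0.575 -0.057
  outer loop
   vertex 2.0 1.7 3.1
   vertex 0.6 3.6 4.0
   vertex 0.5 4.0 1.4
  endloop
 endfacet
 facet normal -0.371 -0.606 0.703
  outer loop
   vertex 2.0 1.7 3.1
   vertex 5.3 2.0 5.1
   vertex 0.6 3.6 4.0
  endloop
 endfacet
 facet normal 0.435 -0.269 -0.859
  outer loop
   vertex 1.7 5.3 1.6
   vertex 2.8 5.8 2.0
   vertex 0.5 4.0 1.4
  endloop
 endfacet
 facet normal -0.738 0.662 0.130
  outer loop
   vertex 1.7 5.3 1.6
   vertex 0.5 4.0 1.4
   vertex 0.6 3.6 4.0
  endloop
 endfacet
 facet normal 0.834 0.389 -0.392
  outer loop
   vertex 4.4 5.7 5.3
   vertex 5.1 4.3 5.4
   vertex 2.8 5.8 2.0
  endloop
 endfacet
 facet normal -0.286 -0.075 0.955
  outer loop
   vertex 4.4 5.7 5.3
   vertex 0.6 3.6 4.0
   vertex 5.1 4.3 5.4
  endloop
 endfacet
 facet normal -0.476 0.842 0.256
  outer loop
   vertex 4.4 5.7 5.3
   vertex 2.8 5.8 2.0
   vertex 1.7 5.3 1.6
  endloop
 endfacet
 facet normal -0.539 0.784 0.308
  outer loop
   vertex 4.4 5.7 5.3
   vertex 1.7 5.3 1.6
   vertex 0.6 3.6 4.0
  endloop
 endfacet
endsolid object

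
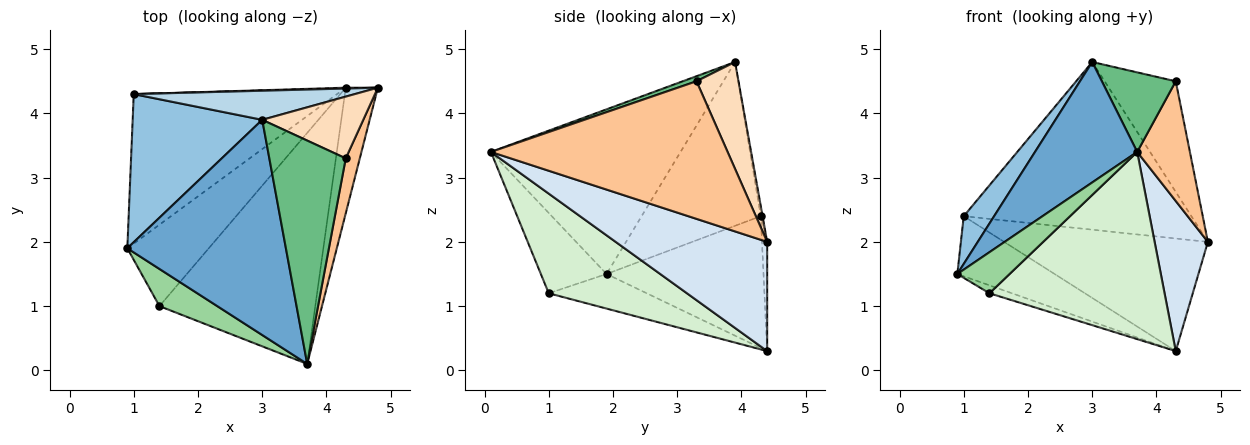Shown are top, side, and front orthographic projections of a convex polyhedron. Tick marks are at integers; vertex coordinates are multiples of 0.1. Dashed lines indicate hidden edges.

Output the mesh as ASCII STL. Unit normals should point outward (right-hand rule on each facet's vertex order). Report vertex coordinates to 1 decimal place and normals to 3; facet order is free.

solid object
 facet normal -0.671 -0.362 0.647
  outer loop
   vertex 3.0 3.9 4.8
   vertex 0.9 1.9 1.5
   vertex 3.7 0.1 3.4
  endloop
 endfacet
 facet normal -0.769 -0.196 0.608
  outer loop
   vertex 1.0 4.3 2.4
   vertex 0.9 1.9 1.5
   vertex 3.0 3.9 4.8
  endloop
 endfacet
 facet normal -0.008 0.985 0.171
  outer loop
   vertex 1.0 4.3 2.4
   vertex 3.0 3.9 4.8
   vertex 4.8 4.4 2.0
  endloop
 endfacet
 facet normal 0.909 -0.320 -0.267
  outer loop
   vertex 4.3 4.4 0.3
   vertex 4.8 4.4 2.0
   vertex 3.7 0.1 3.4
  endloop
 endfacet
 facet normal -0.516 0.320 -0.795
  outer loop
   vertex 4.3 4.4 0.3
   vertex 0.9 1.9 1.5
   vertex 1.0 4.3 2.4
  endloop
 endfacet
 facet normal -0.026 1.000 0.008
  outer loop
   vertex 4.3 4.4 0.3
   vertex 1.0 4.3 2.4
   vertex 4.8 4.4 2.0
  endloop
 endfacet
 facet normal 0.971 -0.216 0.099
  outer loop
   vertex 4.3 3.3 4.5
   vertex 3.7 0.1 3.4
   vertex 4.8 4.4 2.0
  endloop
 endfacet
 facet normal 0.458 0.776 0.433
  outer loop
   vertex 4.3 3.3 4.5
   vertex 4.8 4.4 2.0
   vertex 3.0 3.9 4.8
  endloop
 endfacet
 facet normal 0.062 -0.335 0.940
  outer loop
   vertex 4.3 3.3 4.5
   vertex 3.0 3.9 4.8
   vertex 3.7 0.1 3.4
  endloop
 endfacet
 facet normal -0.682 -0.542 0.491
  outer loop
   vertex 1.4 1.0 1.2
   vertex 3.7 0.1 3.4
   vertex 0.9 1.9 1.5
  endloop
 endfacet
 facet normal -0.389 0.089 -0.917
  outer loop
   vertex 1.4 1.0 1.2
   vertex 0.9 1.9 1.5
   vertex 4.3 4.4 0.3
  endloop
 endfacet
 facet normal 0.445 -0.564 -0.696
  outer loop
   vertex 1.4 1.0 1.2
   vertex 4.3 4.4 0.3
   vertex 3.7 0.1 3.4
  endloop
 endfacet
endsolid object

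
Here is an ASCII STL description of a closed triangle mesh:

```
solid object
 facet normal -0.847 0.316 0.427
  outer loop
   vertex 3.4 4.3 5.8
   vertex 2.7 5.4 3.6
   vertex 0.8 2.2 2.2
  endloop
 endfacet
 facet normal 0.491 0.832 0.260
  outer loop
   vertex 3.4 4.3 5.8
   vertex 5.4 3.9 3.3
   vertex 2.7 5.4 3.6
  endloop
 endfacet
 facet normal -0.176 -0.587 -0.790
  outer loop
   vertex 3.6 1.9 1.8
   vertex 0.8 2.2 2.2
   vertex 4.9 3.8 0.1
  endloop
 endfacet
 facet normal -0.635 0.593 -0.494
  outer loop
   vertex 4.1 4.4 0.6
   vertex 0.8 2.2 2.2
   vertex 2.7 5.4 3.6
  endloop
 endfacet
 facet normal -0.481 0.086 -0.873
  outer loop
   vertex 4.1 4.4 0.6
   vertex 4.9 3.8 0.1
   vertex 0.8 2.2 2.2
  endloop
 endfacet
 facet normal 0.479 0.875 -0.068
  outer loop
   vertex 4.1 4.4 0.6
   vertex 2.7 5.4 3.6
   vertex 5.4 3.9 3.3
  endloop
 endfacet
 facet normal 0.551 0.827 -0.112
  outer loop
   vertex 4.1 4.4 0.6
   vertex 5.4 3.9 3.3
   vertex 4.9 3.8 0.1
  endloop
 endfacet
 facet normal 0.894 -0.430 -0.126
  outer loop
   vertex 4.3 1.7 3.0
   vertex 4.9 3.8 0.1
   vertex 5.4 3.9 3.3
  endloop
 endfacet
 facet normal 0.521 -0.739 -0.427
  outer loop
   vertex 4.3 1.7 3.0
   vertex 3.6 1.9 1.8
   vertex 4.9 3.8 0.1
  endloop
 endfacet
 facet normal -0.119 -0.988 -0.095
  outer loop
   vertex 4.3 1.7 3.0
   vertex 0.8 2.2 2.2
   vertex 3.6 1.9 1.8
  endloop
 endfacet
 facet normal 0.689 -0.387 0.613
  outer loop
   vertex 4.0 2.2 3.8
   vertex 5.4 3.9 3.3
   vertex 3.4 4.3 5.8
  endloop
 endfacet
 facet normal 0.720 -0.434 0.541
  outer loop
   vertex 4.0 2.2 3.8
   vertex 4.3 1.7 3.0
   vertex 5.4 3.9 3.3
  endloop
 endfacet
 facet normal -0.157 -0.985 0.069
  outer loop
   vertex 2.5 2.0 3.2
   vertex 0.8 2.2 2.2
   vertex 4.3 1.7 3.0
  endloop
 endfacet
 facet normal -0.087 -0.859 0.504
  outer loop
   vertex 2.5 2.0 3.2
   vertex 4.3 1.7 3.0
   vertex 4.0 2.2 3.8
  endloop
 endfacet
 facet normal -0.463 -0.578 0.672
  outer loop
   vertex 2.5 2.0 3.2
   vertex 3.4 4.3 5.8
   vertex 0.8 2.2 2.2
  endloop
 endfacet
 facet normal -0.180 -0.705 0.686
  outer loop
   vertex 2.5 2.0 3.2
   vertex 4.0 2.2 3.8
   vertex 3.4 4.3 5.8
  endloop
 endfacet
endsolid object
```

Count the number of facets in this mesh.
16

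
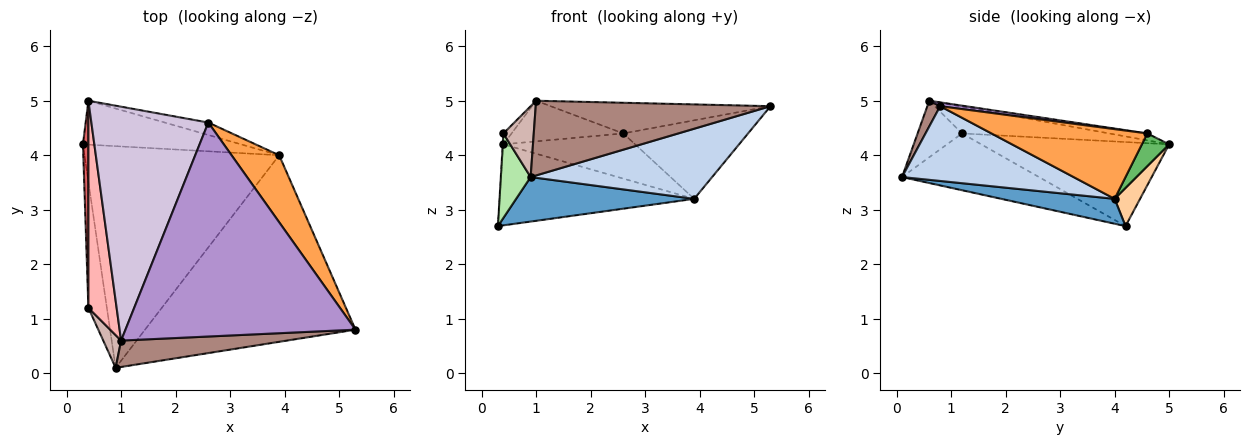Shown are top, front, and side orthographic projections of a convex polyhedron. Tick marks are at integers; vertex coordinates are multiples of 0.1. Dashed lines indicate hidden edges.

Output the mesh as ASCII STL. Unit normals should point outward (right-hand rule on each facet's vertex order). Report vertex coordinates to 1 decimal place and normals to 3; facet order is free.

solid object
 facet normal 0.124 -0.195 -0.973
  outer loop
   vertex 3.9 4.0 3.2
   vertex 0.9 0.1 3.6
   vertex 0.3 4.2 2.7
  endloop
 endfacet
 facet normal 0.316 -0.334 -0.888
  outer loop
   vertex 3.9 4.0 3.2
   vertex 5.3 0.8 4.9
   vertex 0.9 0.1 3.6
  endloop
 endfacet
 facet normal 0.689 0.551 0.471
  outer loop
   vertex 3.9 4.0 3.2
   vertex 2.6 4.6 4.4
   vertex 5.3 0.8 4.9
  endloop
 endfacet
 facet normal 0.114 0.873 -0.473
  outer loop
   vertex 3.9 4.0 3.2
   vertex 0.3 4.2 2.7
   vertex 0.4 5.0 4.2
  endloop
 endfacet
 facet normal 0.196 0.945 -0.261
  outer loop
   vertex 3.9 4.0 3.2
   vertex 0.4 5.0 4.2
   vertex 2.6 4.6 4.4
  endloop
 endfacet
 facet normal -0.931 -0.203 -0.303
  outer loop
   vertex 0.4 1.2 4.4
   vertex 0.3 4.2 2.7
   vertex 0.9 0.1 3.6
  endloop
 endfacet
 facet normal -0.998 0.003 0.065
  outer loop
   vertex 0.4 1.2 4.4
   vertex 0.4 5.0 4.2
   vertex 0.3 4.2 2.7
  endloop
 endfacet
 facet normal -0.687 0.038 0.725
  outer loop
   vertex 1.0 0.6 5.0
   vertex 0.4 5.0 4.2
   vertex 0.4 1.2 4.4
  endloop
 endfacet
 facet normal 0.016 0.142 0.990
  outer loop
   vertex 1.0 0.6 5.0
   vertex 5.3 0.8 4.9
   vertex 2.6 4.6 4.4
  endloop
 endfacet
 facet normal -0.058 0.171 0.984
  outer loop
   vertex 1.0 0.6 5.0
   vertex 2.6 4.6 4.4
   vertex 0.4 5.0 4.2
  endloop
 endfacet
 facet normal 0.052 -0.942 0.333
  outer loop
   vertex 1.0 0.6 5.0
   vertex 0.9 0.1 3.6
   vertex 5.3 0.8 4.9
  endloop
 endfacet
 facet normal -0.799 -0.546 0.252
  outer loop
   vertex 1.0 0.6 5.0
   vertex 0.4 1.2 4.4
   vertex 0.9 0.1 3.6
  endloop
 endfacet
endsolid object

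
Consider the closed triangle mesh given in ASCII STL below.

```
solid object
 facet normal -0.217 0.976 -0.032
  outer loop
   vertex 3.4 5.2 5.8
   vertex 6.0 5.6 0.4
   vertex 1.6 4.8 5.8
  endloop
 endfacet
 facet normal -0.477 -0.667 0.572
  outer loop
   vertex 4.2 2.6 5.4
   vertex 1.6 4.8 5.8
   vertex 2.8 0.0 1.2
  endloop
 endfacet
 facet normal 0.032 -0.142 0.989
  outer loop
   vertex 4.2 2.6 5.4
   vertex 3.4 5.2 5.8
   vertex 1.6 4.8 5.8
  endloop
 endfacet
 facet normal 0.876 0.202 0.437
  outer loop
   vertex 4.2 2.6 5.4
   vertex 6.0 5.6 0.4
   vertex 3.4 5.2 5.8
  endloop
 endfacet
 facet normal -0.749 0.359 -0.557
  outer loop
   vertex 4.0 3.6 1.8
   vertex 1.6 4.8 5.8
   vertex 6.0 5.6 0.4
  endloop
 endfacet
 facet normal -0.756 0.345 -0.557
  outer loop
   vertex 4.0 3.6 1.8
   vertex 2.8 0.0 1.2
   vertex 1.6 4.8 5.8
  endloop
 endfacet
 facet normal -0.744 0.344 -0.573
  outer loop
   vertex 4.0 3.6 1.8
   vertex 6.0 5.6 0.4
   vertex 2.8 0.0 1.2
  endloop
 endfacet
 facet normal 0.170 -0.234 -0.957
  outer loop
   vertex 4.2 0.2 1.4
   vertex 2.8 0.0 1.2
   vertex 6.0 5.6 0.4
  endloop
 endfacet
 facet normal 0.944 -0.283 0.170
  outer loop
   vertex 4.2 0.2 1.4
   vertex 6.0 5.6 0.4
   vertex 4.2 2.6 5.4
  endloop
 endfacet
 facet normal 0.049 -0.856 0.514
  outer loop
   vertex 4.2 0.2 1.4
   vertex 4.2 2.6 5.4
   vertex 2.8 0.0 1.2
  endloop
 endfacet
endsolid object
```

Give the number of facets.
10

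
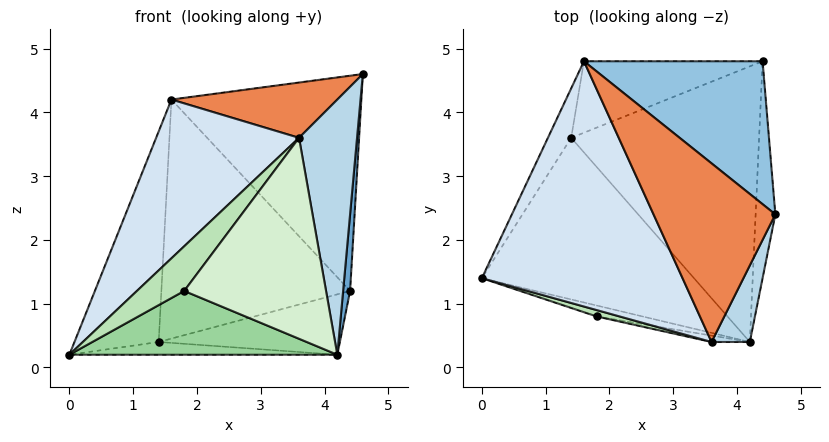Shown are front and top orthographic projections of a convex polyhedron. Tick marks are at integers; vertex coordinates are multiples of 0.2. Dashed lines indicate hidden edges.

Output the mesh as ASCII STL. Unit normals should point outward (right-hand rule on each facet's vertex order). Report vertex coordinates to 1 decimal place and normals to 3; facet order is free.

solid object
 facet normal 0.997 -0.028 -0.078
  outer loop
   vertex 4.2 0.4 0.2
   vertex 4.4 4.8 1.2
   vertex 4.6 2.4 4.6
  endloop
 endfacet
 facet normal 0.510 0.717 0.476
  outer loop
   vertex 1.6 4.8 4.2
   vertex 4.6 2.4 4.6
   vertex 4.4 4.8 1.2
  endloop
 endfacet
 facet normal 0.852 -0.501 0.150
  outer loop
   vertex 3.6 0.4 3.6
   vertex 4.2 0.4 0.2
   vertex 4.6 2.4 4.6
  endloop
 endfacet
 facet normal -0.686 -0.395 0.610
  outer loop
   vertex 3.6 0.4 3.6
   vertex 1.6 4.8 4.2
   vertex 0.0 1.4 0.2
  endloop
 endfacet
 facet normal -0.342 -0.278 0.898
  outer loop
   vertex 3.6 0.4 3.6
   vertex 4.6 2.4 4.6
   vertex 1.6 4.8 4.2
  endloop
 endfacet
 facet normal -0.832 0.541 -0.127
  outer loop
   vertex 1.4 3.6 0.4
   vertex 0.0 1.4 0.2
   vertex 1.6 4.8 4.2
  endloop
 endfacet
 facet normal -0.293 0.916 -0.274
  outer loop
   vertex 1.4 3.6 0.4
   vertex 1.6 4.8 4.2
   vertex 4.4 4.8 1.2
  endloop
 endfacet
 facet normal 0.019 0.079 -0.997
  outer loop
   vertex 1.4 3.6 0.4
   vertex 4.2 0.4 0.2
   vertex 0.0 1.4 0.2
  endloop
 endfacet
 facet normal 0.172 0.211 -0.962
  outer loop
   vertex 1.4 3.6 0.4
   vertex 4.4 4.8 1.2
   vertex 4.2 0.4 0.2
  endloop
 endfacet
 facet normal -0.228 -0.960 -0.164
  outer loop
   vertex 1.8 0.8 1.2
   vertex 0.0 1.4 0.2
   vertex 4.2 0.4 0.2
  endloop
 endfacet
 facet normal -0.378 -0.916 0.131
  outer loop
   vertex 1.8 0.8 1.2
   vertex 3.6 0.4 3.6
   vertex 0.0 1.4 0.2
  endloop
 endfacet
 facet normal -0.177 -0.984 -0.031
  outer loop
   vertex 1.8 0.8 1.2
   vertex 4.2 0.4 0.2
   vertex 3.6 0.4 3.6
  endloop
 endfacet
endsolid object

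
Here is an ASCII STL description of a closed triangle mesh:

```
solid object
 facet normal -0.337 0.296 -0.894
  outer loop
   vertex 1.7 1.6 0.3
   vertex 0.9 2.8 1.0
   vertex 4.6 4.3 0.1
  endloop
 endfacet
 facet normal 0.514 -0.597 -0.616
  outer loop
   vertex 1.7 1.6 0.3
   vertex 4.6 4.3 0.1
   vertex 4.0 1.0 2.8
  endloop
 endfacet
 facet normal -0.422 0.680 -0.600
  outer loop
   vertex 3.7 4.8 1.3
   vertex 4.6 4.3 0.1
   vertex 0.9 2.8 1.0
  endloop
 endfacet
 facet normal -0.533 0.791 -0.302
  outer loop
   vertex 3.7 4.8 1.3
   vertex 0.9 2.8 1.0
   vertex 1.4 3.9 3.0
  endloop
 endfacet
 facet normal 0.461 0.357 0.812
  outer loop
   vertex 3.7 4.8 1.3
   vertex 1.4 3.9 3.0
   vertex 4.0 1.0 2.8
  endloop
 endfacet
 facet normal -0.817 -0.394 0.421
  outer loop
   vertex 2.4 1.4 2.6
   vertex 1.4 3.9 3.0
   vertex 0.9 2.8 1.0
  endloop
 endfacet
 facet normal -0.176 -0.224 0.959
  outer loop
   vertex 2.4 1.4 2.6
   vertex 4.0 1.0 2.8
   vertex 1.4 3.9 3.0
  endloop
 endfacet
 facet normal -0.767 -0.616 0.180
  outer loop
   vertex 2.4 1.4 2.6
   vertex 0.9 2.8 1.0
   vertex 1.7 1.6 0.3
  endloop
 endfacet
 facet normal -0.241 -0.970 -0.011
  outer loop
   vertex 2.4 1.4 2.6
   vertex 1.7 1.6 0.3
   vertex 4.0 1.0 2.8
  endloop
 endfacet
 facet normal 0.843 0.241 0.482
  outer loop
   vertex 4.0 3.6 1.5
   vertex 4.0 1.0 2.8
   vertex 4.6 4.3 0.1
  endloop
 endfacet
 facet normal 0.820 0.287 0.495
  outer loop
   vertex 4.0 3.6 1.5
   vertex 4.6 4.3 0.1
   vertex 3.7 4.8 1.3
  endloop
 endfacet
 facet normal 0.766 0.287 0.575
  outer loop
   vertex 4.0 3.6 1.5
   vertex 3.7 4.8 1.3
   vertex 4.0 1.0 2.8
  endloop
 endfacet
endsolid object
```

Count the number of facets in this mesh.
12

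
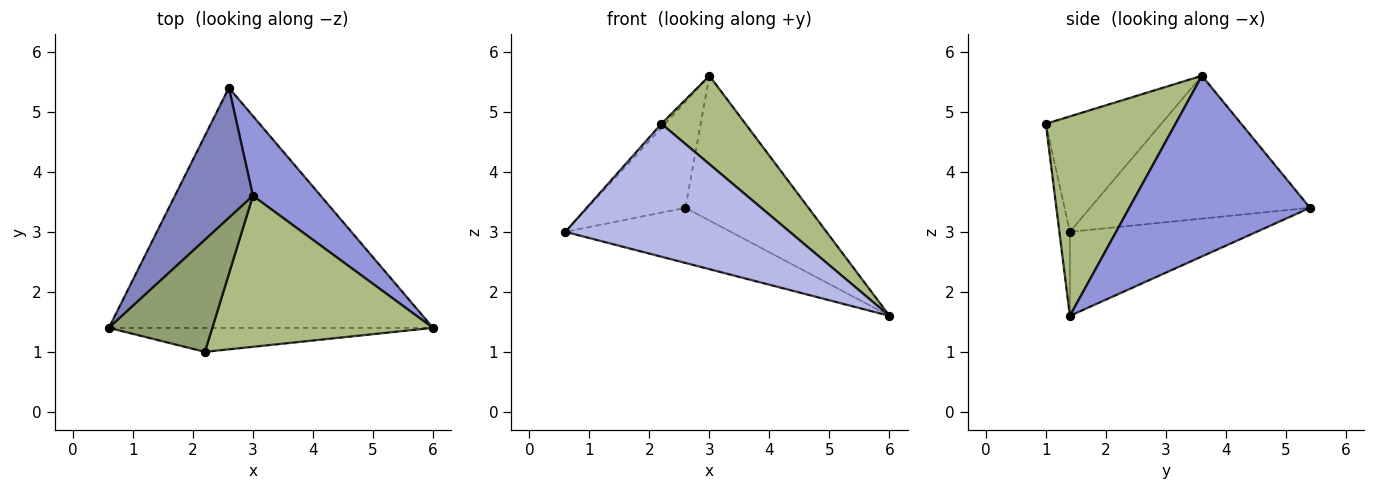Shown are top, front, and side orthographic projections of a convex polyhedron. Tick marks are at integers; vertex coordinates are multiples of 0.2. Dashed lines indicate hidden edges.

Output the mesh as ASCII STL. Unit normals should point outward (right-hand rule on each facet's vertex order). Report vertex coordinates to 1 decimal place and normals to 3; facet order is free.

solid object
 facet normal -0.245 0.217 -0.945
  outer loop
   vertex 2.6 5.4 3.4
   vertex 6.0 1.4 1.6
   vertex 0.6 1.4 3.0
  endloop
 endfacet
 facet normal -0.817 0.364 0.446
  outer loop
   vertex 3.0 3.6 5.6
   vertex 2.6 5.4 3.4
   vertex 0.6 1.4 3.0
  endloop
 endfacet
 facet normal 0.789 0.538 0.296
  outer loop
   vertex 3.0 3.6 5.6
   vertex 6.0 1.4 1.6
   vertex 2.6 5.4 3.4
  endloop
 endfacet
 facet normal -0.046 -0.983 -0.178
  outer loop
   vertex 2.2 1.0 4.8
   vertex 0.6 1.4 3.0
   vertex 6.0 1.4 1.6
  endloop
 endfacet
 facet normal -0.745 0.024 0.667
  outer loop
   vertex 2.2 1.0 4.8
   vertex 3.0 3.6 5.6
   vertex 0.6 1.4 3.0
  endloop
 endfacet
 facet normal 0.615 -0.399 0.680
  outer loop
   vertex 2.2 1.0 4.8
   vertex 6.0 1.4 1.6
   vertex 3.0 3.6 5.6
  endloop
 endfacet
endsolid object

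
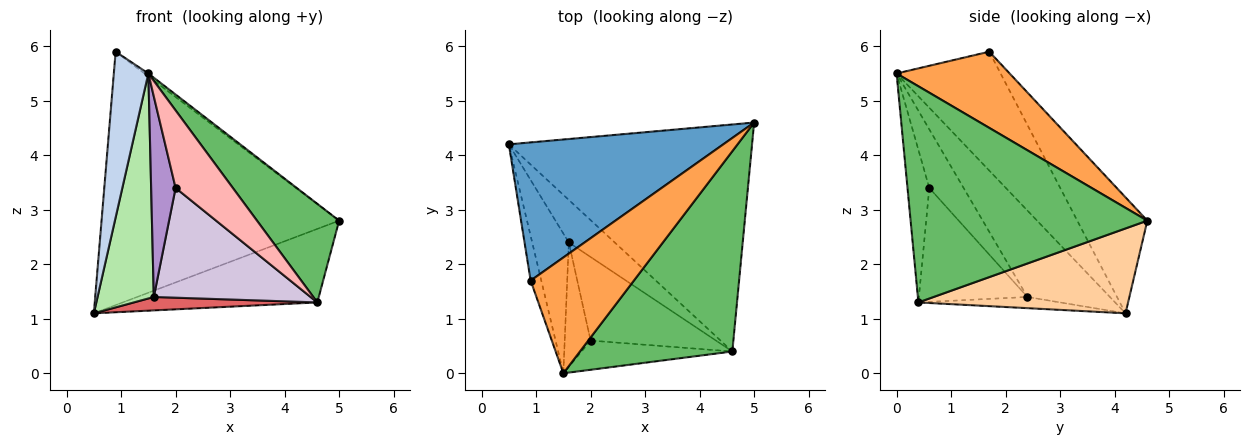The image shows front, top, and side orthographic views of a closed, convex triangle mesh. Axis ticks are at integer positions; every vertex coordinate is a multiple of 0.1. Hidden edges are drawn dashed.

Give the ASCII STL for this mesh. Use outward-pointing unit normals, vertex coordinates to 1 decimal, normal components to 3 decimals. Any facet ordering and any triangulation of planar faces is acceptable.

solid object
 facet normal -0.251 0.850 0.464
  outer loop
   vertex 0.9 1.7 5.9
   vertex 5.0 4.6 2.8
   vertex 0.5 4.2 1.1
  endloop
 endfacet
 facet normal -0.946 -0.314 -0.085
  outer loop
   vertex 0.9 1.7 5.9
   vertex 0.5 4.2 1.1
   vertex 1.5 0.0 5.5
  endloop
 endfacet
 facet normal 0.594 0.020 0.804
  outer loop
   vertex 0.9 1.7 5.9
   vertex 1.5 0.0 5.5
   vertex 5.0 4.6 2.8
  endloop
 endfacet
 facet normal 0.315 0.292 -0.903
  outer loop
   vertex 4.6 0.4 1.3
   vertex 0.5 4.2 1.1
   vertex 5.0 4.6 2.8
  endloop
 endfacet
 facet normal 0.786 -0.273 0.554
  outer loop
   vertex 4.6 0.4 1.3
   vertex 5.0 4.6 2.8
   vertex 1.5 0.0 5.5
  endloop
 endfacet
 facet normal -0.780 -0.532 -0.330
  outer loop
   vertex 1.6 2.4 1.4
   vertex 1.5 0.0 5.5
   vertex 0.5 4.2 1.1
  endloop
 endfacet
 facet normal -0.226 -0.293 -0.929
  outer loop
   vertex 1.6 2.4 1.4
   vertex 0.5 4.2 1.1
   vertex 4.6 0.4 1.3
  endloop
 endfacet
 facet normal -0.336 -0.882 -0.332
  outer loop
   vertex 2.0 0.6 3.4
   vertex 4.6 0.4 1.3
   vertex 1.5 0.0 5.5
  endloop
 endfacet
 facet normal -0.766 -0.546 -0.339
  outer loop
   vertex 2.0 0.6 3.4
   vertex 1.5 0.0 5.5
   vertex 1.6 2.4 1.4
  endloop
 endfacet
 facet normal -0.482 -0.697 -0.531
  outer loop
   vertex 2.0 0.6 3.4
   vertex 1.6 2.4 1.4
   vertex 4.6 0.4 1.3
  endloop
 endfacet
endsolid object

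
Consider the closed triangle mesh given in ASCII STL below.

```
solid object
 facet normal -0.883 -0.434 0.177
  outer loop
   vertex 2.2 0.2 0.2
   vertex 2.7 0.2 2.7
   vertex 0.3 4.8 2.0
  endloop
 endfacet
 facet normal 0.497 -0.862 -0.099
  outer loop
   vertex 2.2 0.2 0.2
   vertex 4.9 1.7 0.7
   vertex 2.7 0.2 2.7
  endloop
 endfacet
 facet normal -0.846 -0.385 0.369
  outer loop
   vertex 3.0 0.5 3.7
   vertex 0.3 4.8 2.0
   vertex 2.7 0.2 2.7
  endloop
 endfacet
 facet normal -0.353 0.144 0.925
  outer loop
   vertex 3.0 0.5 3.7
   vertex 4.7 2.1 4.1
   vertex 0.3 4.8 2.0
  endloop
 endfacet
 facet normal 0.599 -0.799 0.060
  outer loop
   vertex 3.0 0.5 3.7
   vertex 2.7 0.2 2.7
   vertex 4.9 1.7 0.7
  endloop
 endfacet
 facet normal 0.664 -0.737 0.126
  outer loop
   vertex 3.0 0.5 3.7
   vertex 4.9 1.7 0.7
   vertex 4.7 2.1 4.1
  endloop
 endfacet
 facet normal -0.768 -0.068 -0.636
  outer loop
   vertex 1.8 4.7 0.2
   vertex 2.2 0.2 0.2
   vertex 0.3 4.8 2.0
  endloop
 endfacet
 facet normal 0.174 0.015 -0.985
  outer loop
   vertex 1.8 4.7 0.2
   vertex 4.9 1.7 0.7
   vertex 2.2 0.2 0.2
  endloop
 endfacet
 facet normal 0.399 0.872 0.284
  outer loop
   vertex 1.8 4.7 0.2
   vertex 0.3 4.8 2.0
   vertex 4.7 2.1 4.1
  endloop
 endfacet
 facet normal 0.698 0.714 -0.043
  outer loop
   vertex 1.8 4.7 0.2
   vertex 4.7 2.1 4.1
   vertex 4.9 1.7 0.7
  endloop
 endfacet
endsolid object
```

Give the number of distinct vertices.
7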